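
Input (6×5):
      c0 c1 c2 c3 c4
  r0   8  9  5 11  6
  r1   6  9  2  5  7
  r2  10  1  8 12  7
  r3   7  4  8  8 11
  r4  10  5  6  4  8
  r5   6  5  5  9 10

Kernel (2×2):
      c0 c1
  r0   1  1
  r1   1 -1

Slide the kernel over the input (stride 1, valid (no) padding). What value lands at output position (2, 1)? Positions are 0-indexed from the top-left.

The receptive field on the input at this output position is [1 8 / 4 8]. Elementwise product with the kernel and sum: 1·1 + 8·1 + 4·1 + 8·-1.

5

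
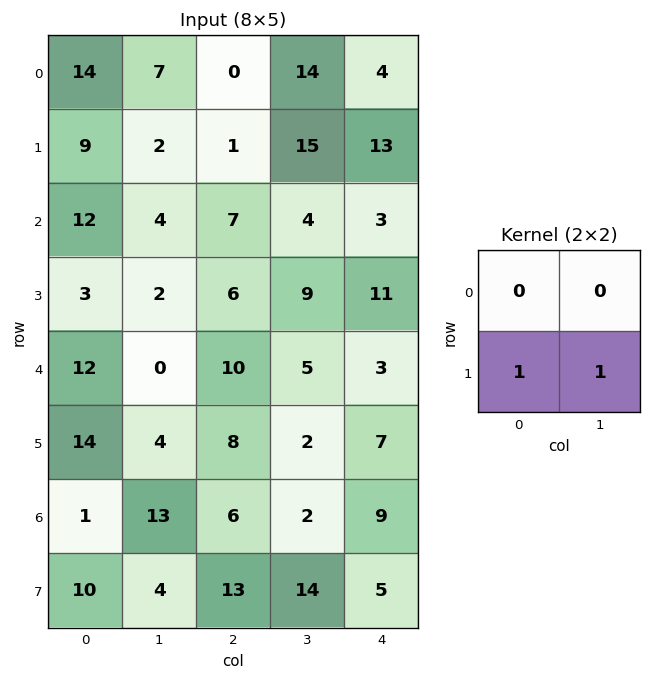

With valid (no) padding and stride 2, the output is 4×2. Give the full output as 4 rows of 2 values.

11 16
5 15
18 10
14 27

Output[0,0]: The receptive field on the input at this output position is [14 7 / 9 2]. Elementwise product with the kernel and sum: 9·1 + 2·1.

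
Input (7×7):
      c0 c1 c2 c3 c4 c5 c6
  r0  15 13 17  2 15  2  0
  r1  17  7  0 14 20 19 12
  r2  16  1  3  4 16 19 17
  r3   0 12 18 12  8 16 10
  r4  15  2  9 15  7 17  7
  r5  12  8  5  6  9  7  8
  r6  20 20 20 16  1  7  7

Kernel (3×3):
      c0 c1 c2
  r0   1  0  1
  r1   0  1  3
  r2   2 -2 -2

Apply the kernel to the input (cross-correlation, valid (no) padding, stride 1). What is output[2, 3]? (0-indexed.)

The receptive field on the input at this output position is [4 16 19 / 12 8 16 / 15 7 17]. Elementwise product with the kernel and sum: 4·1 + 19·1 + 8·1 + 16·3 + 15·2 + 7·-2 + 17·-2.

61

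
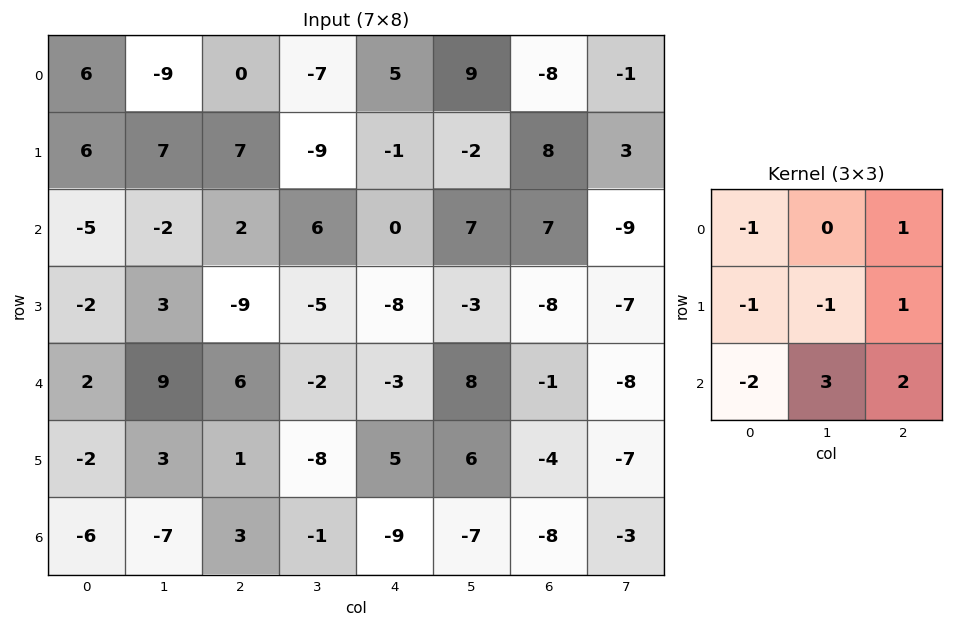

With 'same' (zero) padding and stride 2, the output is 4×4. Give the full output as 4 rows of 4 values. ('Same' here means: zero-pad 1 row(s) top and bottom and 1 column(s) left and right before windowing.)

Output[0,0]: The receptive field on the zero-padded input at this output position is [0 0 0 / 0 6 -9 / 0 6 7]. Elementwise product with the kernel and sum: 0·-1 + 0·1 + 0·-1 + 6·-1 + -9·1 + 0·-2 + 6·3 + 7·2.

17 -9 22 32
10 -53 -12 -50
10 -44 58 -57
2 -8 17 -1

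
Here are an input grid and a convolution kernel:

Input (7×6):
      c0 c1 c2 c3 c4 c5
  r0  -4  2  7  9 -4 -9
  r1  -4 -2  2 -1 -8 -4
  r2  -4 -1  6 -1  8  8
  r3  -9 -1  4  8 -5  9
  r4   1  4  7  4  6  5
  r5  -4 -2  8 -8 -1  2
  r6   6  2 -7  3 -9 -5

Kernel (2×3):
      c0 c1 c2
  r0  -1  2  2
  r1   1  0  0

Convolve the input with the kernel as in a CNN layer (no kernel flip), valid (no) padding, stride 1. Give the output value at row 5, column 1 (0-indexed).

4

The receptive field on the input at this output position is [-2 8 -8 / 2 -7 3]. Elementwise product with the kernel and sum: -2·-1 + 8·2 + -8·2 + 2·1.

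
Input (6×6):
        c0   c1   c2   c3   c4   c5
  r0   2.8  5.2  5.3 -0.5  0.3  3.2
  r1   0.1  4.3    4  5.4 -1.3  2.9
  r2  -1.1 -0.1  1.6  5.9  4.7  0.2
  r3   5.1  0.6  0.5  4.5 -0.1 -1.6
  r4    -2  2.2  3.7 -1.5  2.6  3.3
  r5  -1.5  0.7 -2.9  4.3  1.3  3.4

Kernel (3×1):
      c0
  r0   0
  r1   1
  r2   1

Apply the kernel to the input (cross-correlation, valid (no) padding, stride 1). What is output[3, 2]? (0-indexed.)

0.8

The receptive field on the input at this output position is [0.5 / 3.7 / -2.9]. Elementwise product with the kernel and sum: 3.7·1 + -2.9·1.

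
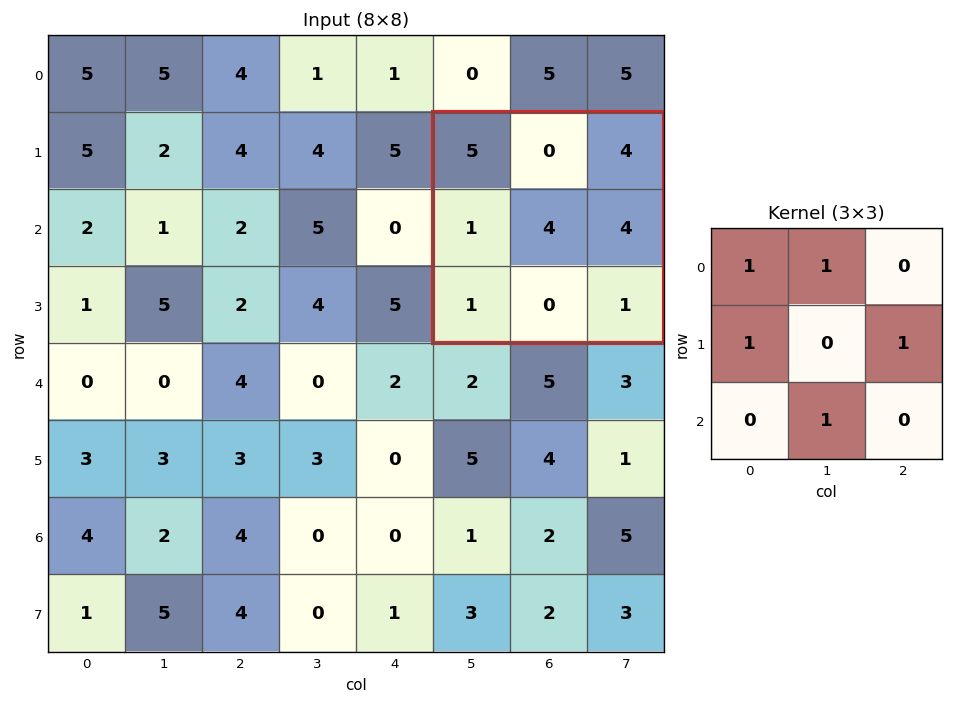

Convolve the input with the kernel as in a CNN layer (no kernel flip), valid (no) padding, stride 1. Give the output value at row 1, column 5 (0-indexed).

10

The receptive field on the input at this output position is [5 0 4 / 1 4 4 / 1 0 1]. Elementwise product with the kernel and sum: 5·1 + 0·1 + 1·1 + 4·1 + 0·1.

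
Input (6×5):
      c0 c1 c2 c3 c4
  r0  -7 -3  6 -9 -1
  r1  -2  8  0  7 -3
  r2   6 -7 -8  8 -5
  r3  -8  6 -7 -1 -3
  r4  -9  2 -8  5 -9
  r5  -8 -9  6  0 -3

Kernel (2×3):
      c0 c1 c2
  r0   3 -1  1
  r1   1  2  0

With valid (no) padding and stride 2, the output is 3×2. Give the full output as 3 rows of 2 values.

2 40
21 -46
-63 -32

Output[0,0]: The receptive field on the input at this output position is [-7 -3 6 / -2 8 0]. Elementwise product with the kernel and sum: -7·3 + -3·-1 + 6·1 + -2·1 + 8·2.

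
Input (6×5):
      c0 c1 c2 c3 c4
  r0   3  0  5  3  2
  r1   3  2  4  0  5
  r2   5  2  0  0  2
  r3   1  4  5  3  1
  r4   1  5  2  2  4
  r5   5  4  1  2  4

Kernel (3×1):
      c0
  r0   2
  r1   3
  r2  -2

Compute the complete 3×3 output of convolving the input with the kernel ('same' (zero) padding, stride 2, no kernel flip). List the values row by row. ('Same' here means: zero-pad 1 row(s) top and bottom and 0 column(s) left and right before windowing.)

3 7 -4
19 -2 14
-5 14 6

Output[0,0]: The receptive field on the zero-padded input at this output position is [0 / 3 / 3]. Elementwise product with the kernel and sum: 0·2 + 3·3 + 3·-2.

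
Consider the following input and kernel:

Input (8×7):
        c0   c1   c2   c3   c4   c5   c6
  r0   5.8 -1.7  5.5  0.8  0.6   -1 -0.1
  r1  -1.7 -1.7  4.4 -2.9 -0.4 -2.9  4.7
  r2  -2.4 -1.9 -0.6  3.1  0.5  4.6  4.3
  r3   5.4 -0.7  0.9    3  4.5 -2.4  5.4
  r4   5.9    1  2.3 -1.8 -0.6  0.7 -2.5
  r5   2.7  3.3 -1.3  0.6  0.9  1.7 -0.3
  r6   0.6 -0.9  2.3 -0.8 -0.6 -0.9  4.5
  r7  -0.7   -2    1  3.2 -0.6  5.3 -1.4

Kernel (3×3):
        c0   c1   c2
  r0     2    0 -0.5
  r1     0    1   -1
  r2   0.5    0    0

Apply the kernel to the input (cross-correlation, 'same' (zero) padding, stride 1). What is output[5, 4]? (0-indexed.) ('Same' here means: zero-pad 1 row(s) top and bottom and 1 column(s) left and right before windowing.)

The receptive field on the zero-padded input at this output position is [-1.8 -0.6 0.7 / 0.6 0.9 1.7 / -0.8 -0.6 -0.9]. Elementwise product with the kernel and sum: -1.8·2 + 0.7·-0.5 + 0.9·1 + 1.7·-1 + -0.8·0.5.

-5.15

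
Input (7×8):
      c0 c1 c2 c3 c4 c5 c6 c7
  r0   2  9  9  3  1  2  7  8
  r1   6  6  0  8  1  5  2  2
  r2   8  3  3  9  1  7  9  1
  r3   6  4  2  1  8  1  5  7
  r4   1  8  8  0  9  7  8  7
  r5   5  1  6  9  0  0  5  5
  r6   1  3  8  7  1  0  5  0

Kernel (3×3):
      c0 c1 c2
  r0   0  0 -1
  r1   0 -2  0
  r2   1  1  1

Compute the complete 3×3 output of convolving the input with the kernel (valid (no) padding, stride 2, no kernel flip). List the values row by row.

Output[0,0]: The receptive field on the input at this output position is [2 9 9 / 6 6 0 / 8 3 3]. Elementwise product with the kernel and sum: 9·-1 + 6·-2 + 8·1 + 3·1 + 3·1.

-7 -4 0
6 14 13
2 -11 -2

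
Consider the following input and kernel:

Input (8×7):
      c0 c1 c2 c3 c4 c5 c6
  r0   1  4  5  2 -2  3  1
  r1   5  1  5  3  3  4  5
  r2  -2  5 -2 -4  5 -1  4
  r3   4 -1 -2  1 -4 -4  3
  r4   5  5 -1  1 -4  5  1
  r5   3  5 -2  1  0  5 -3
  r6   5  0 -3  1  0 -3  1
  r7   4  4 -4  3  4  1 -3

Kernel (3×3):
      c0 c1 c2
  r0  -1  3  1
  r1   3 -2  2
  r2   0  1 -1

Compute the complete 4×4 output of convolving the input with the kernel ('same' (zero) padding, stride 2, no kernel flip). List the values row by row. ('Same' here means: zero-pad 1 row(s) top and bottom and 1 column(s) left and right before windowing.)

10 8 15 12
35 25 -14 3
9 12 -1 23
4 -9 4 -28

Output[0,0]: The receptive field on the zero-padded input at this output position is [0 0 0 / 0 1 4 / 0 5 1]. Elementwise product with the kernel and sum: 0·-1 + 0·3 + 0·1 + 0·3 + 1·-2 + 4·2 + 5·1 + 1·-1.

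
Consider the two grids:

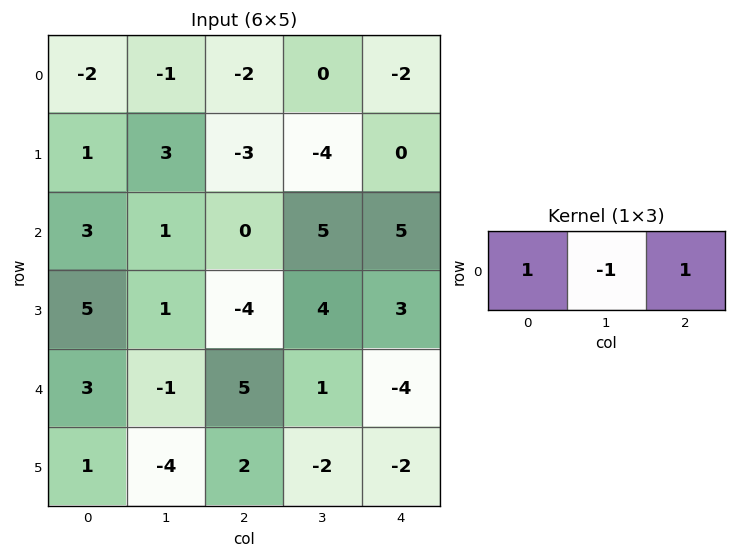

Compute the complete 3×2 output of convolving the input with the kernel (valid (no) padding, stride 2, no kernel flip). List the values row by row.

-3 -4
2 0
9 0

Output[0,0]: The receptive field on the input at this output position is [-2 -1 -2]. Elementwise product with the kernel and sum: -2·1 + -1·-1 + -2·1.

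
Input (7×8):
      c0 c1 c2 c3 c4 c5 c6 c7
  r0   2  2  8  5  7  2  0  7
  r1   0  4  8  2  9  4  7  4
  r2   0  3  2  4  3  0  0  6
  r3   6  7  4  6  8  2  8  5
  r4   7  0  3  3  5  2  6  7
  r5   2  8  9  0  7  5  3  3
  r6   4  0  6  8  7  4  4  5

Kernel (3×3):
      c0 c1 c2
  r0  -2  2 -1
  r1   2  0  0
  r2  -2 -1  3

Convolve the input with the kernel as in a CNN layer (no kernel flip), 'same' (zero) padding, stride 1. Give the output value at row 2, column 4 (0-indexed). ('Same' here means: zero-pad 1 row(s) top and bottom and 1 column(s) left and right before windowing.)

The receptive field on the zero-padded input at this output position is [2 9 4 / 4 3 0 / 6 8 2]. Elementwise product with the kernel and sum: 2·-2 + 9·2 + 4·-1 + 4·2 + 6·-2 + 8·-1 + 2·3.

4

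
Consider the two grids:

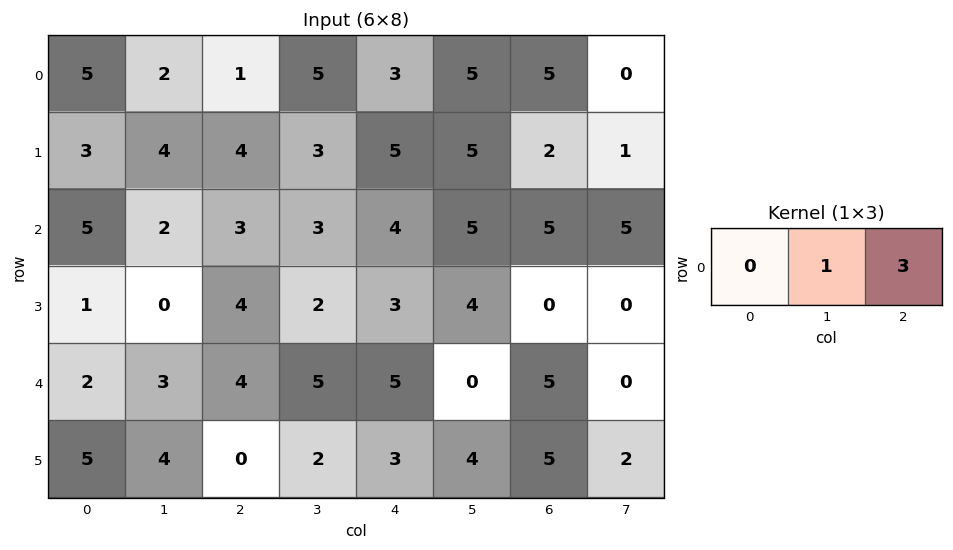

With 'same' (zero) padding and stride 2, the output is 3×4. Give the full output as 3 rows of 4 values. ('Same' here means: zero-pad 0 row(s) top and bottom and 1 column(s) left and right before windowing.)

11 16 18 5
11 12 19 20
11 19 5 5

Output[0,0]: The receptive field on the zero-padded input at this output position is [0 5 2]. Elementwise product with the kernel and sum: 5·1 + 2·3.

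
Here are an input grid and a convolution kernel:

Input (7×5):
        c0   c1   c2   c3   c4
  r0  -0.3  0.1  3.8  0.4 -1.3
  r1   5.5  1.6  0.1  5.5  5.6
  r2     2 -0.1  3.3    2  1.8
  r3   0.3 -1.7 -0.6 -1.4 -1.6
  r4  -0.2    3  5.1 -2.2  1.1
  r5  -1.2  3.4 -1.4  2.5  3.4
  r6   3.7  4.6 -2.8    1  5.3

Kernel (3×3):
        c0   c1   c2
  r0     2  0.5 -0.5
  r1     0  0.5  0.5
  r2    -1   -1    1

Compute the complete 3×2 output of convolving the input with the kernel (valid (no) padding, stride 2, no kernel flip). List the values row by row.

Output[0,0]: The receptive field on the input at this output position is [-0.3 0.1 3.8 / 5.5 1.6 0.1 / 2 -0.1 3.3]. Elementwise product with the kernel and sum: -0.3·2 + 0.1·0.5 + 3.8·-0.5 + 1.6·0.5 + 0.1·0.5 + 2·-1 + -0.1·-1 + 3.3·1.
Output[0,1]: The receptive field on the input at this output position is [3.8 0.4 -1.3 / 0.1 5.5 5.6 / 3.3 2 1.8]. Elementwise product with the kernel and sum: 3.8·2 + 0.4·0.5 + -1.3·-0.5 + 5.5·0.5 + 5.6·0.5 + 3.3·-1 + 2·-1 + 1.8·1.

-0.2 10.5
3.45 3.4
-11.55 18.6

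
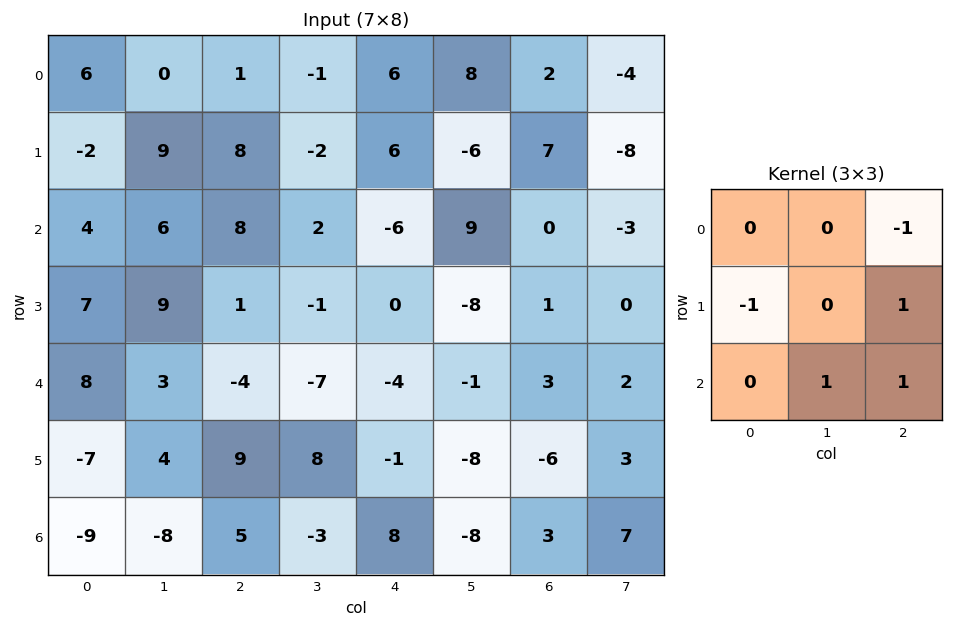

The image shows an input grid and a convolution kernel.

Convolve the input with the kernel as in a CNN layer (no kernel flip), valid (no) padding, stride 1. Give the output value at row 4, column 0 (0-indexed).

17

The receptive field on the input at this output position is [8 3 -4 / -7 4 9 / -9 -8 5]. Elementwise product with the kernel and sum: -4·-1 + -7·-1 + 9·1 + -8·1 + 5·1.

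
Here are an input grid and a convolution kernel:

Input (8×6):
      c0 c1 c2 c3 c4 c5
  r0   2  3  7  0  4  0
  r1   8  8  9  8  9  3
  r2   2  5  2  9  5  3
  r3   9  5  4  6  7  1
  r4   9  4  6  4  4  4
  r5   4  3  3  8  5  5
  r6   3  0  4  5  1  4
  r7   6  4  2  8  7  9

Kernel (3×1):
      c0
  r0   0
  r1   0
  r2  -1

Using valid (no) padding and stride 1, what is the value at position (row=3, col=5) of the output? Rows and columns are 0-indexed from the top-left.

-5

The receptive field on the input at this output position is [1 / 4 / 5]. Elementwise product with the kernel and sum: 5·-1.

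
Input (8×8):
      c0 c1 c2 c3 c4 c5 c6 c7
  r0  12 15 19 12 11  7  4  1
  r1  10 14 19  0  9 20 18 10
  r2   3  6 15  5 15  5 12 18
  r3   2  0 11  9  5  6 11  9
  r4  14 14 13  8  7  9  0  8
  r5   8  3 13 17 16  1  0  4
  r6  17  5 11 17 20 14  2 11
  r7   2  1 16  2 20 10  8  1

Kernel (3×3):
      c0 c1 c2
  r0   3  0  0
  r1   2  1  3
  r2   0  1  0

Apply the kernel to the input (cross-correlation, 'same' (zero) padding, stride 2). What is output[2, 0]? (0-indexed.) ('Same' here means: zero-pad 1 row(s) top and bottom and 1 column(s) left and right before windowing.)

64

The receptive field on the zero-padded input at this output position is [0 2 0 / 0 14 14 / 0 8 3]. Elementwise product with the kernel and sum: 0·3 + 0·2 + 14·1 + 14·3 + 8·1.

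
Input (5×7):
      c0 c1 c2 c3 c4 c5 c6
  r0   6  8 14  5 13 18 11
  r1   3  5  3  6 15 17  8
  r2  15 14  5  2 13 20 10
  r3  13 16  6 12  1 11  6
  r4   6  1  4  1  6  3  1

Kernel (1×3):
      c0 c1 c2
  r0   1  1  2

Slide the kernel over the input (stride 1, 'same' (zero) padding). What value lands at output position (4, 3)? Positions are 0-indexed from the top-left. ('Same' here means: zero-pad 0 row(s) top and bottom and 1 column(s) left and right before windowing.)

The receptive field on the zero-padded input at this output position is [4 1 6]. Elementwise product with the kernel and sum: 4·1 + 1·1 + 6·2.

17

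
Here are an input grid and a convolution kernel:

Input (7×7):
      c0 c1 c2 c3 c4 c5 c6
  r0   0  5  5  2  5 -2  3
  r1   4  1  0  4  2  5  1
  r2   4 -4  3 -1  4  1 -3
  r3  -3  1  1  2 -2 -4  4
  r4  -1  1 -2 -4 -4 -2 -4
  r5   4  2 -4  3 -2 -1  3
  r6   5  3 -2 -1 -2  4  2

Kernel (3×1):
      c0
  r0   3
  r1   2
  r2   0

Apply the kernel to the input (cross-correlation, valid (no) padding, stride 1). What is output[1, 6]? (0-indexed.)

The receptive field on the input at this output position is [1 / -3 / 4]. Elementwise product with the kernel and sum: 1·3 + -3·2.

-3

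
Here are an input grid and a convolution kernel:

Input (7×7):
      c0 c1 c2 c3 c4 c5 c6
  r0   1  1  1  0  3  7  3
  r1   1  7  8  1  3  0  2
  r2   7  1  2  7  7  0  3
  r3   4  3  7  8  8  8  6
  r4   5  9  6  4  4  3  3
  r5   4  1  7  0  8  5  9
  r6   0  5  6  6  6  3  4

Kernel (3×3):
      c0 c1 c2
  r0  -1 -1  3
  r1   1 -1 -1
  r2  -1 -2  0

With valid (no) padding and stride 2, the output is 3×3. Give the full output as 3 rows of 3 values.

Output[0,0]: The receptive field on the input at this output position is [1 1 1 / 1 7 8 / 7 1 2]. Elementwise product with the kernel and sum: 1·-1 + 1·-1 + 1·3 + 1·1 + 7·-1 + 8·-1 + 7·-1 + 1·-2.

-22 -4 -7
-31 -11 -14
-10 -17 -16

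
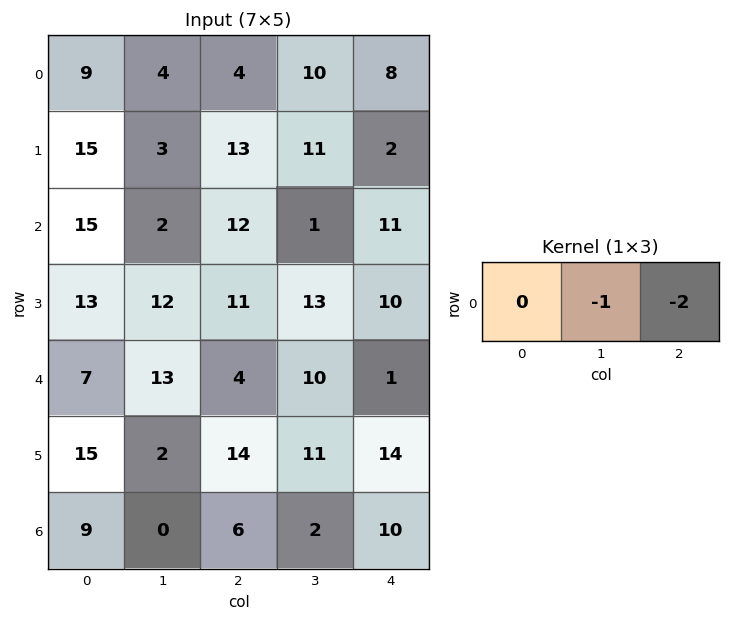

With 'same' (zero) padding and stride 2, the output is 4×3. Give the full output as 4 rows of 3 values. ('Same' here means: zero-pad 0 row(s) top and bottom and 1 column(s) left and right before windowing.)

-17 -24 -8
-19 -14 -11
-33 -24 -1
-9 -10 -10

Output[0,0]: The receptive field on the zero-padded input at this output position is [0 9 4]. Elementwise product with the kernel and sum: 9·-1 + 4·-2.
Output[0,1]: The receptive field on the zero-padded input at this output position is [4 4 10]. Elementwise product with the kernel and sum: 4·-1 + 10·-2.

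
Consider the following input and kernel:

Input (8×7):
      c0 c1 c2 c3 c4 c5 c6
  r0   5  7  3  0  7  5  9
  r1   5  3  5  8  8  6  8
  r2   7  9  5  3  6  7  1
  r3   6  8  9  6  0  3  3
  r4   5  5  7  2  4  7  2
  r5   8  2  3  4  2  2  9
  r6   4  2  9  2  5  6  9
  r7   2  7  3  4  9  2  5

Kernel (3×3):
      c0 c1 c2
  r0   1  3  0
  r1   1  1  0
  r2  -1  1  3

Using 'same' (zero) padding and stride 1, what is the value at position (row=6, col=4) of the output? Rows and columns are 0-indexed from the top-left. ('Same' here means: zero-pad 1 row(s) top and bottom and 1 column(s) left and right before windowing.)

The receptive field on the zero-padded input at this output position is [4 2 2 / 2 5 6 / 4 9 2]. Elementwise product with the kernel and sum: 4·1 + 2·3 + 2·1 + 5·1 + 4·-1 + 9·1 + 2·3.

28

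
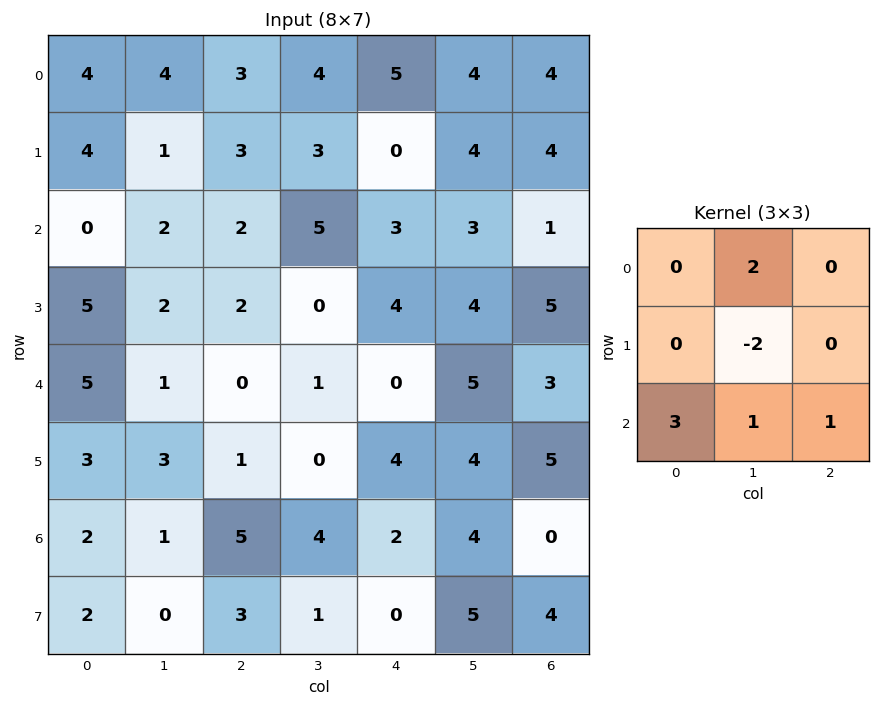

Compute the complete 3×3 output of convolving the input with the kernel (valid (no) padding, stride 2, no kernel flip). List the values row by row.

Output[0,0]: The receptive field on the input at this output position is [4 4 3 / 4 1 3 / 0 2 2]. Elementwise product with the kernel and sum: 4·2 + 1·-2 + 0·3 + 2·1 + 2·1.
Output[0,1]: The receptive field on the input at this output position is [3 4 5 / 3 3 0 / 2 5 3]. Elementwise product with the kernel and sum: 4·2 + 3·-2 + 2·3 + 5·1 + 3·1.

10 16 13
16 11 6
8 23 12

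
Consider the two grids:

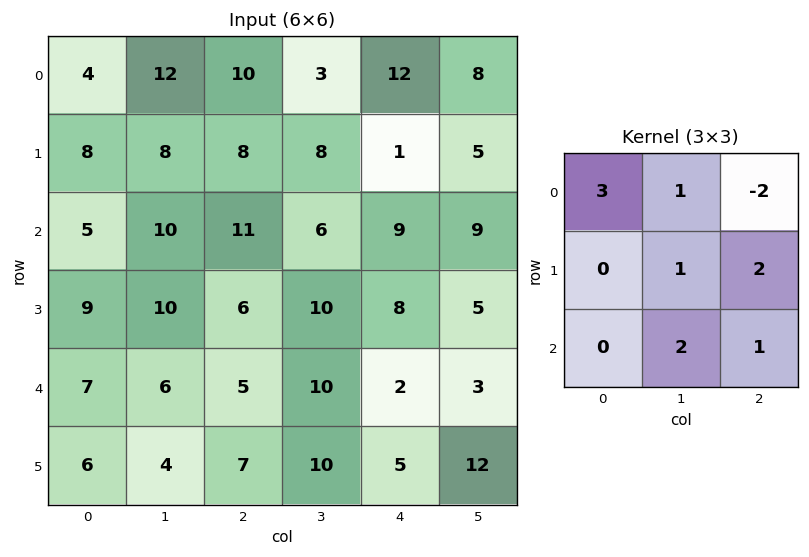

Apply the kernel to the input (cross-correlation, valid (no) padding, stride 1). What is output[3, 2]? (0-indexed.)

51

The receptive field on the input at this output position is [6 10 8 / 5 10 2 / 7 10 5]. Elementwise product with the kernel and sum: 6·3 + 10·1 + 8·-2 + 10·1 + 2·2 + 10·2 + 5·1.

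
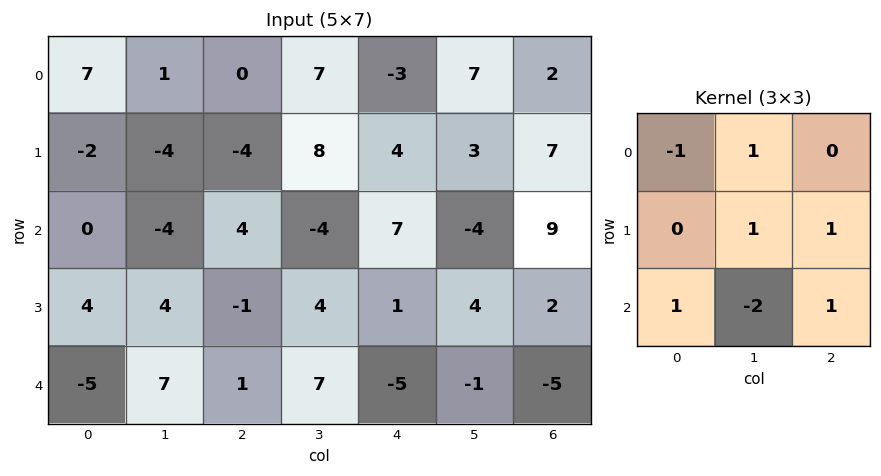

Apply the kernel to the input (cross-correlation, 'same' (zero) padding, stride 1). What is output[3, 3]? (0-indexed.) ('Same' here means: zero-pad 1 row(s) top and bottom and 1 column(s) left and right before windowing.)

The receptive field on the zero-padded input at this output position is [4 -4 7 / -1 4 1 / 1 7 -5]. Elementwise product with the kernel and sum: 4·-1 + -4·1 + 4·1 + 1·1 + 1·1 + 7·-2 + -5·1.

-21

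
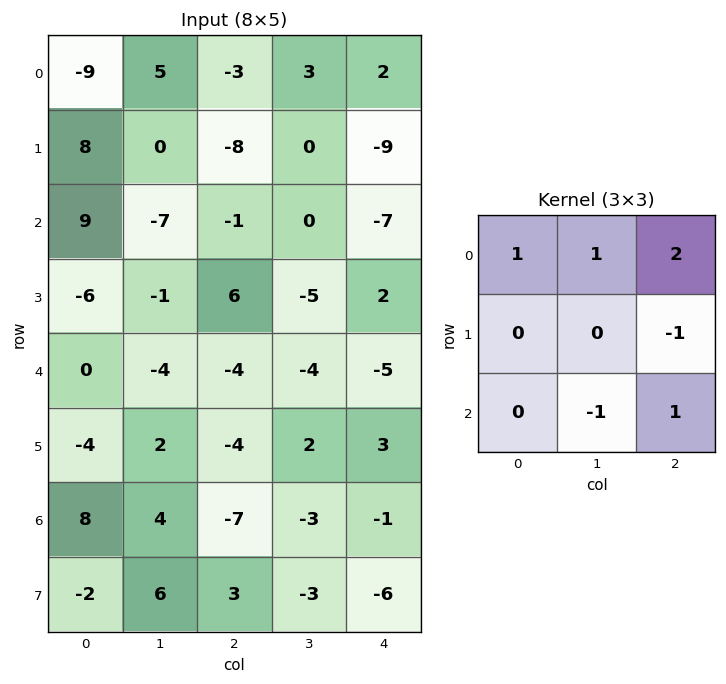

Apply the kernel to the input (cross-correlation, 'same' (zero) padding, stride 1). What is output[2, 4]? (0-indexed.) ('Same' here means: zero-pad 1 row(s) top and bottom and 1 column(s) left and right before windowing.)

The receptive field on the zero-padded input at this output position is [0 -9 0 / 0 -7 0 / -5 2 0]. Elementwise product with the kernel and sum: 0·1 + -9·1 + 0·2 + 0·-1 + 2·-1 + 0·1.

-11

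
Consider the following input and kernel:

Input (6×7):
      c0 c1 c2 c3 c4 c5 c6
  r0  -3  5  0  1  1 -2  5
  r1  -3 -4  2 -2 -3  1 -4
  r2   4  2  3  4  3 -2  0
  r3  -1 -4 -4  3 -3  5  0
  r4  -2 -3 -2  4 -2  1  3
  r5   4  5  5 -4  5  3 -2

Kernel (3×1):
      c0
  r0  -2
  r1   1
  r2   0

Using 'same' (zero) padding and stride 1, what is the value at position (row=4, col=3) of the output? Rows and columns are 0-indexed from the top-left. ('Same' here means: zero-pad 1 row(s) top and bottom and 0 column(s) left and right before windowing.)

-2

The receptive field on the zero-padded input at this output position is [3 / 4 / -4]. Elementwise product with the kernel and sum: 3·-2 + 4·1.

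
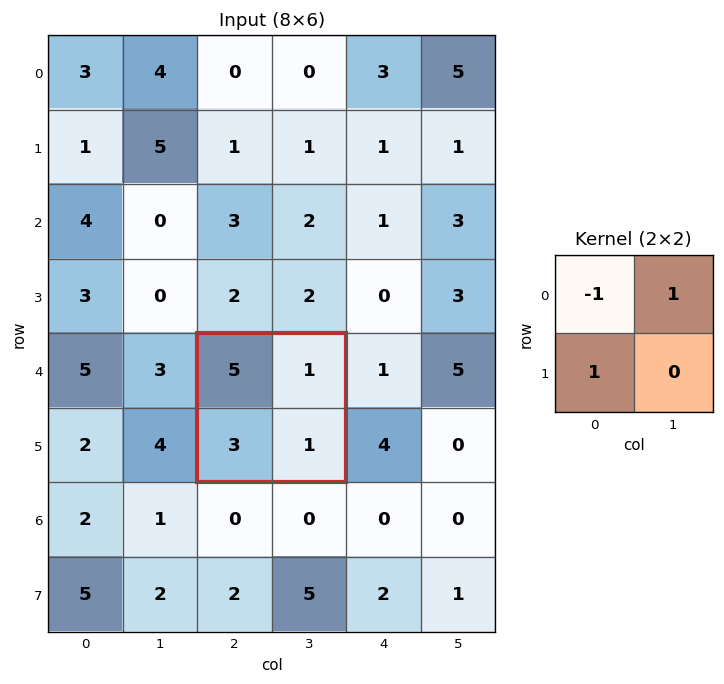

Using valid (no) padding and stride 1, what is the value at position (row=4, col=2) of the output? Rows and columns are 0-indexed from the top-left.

The receptive field on the input at this output position is [5 1 / 3 1]. Elementwise product with the kernel and sum: 5·-1 + 1·1 + 3·1.

-1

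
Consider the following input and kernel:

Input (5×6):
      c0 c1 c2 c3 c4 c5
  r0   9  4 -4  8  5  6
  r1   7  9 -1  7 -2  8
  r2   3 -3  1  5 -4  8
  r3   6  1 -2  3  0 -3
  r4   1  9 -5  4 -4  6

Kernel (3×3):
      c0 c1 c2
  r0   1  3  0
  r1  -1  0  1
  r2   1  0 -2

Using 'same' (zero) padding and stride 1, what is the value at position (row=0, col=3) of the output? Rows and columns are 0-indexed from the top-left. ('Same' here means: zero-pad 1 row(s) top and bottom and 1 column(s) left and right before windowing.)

The receptive field on the zero-padded input at this output position is [0 0 0 / -4 8 5 / -1 7 -2]. Elementwise product with the kernel and sum: 0·1 + 0·3 + -4·-1 + 5·1 + -1·1 + -2·-2.

12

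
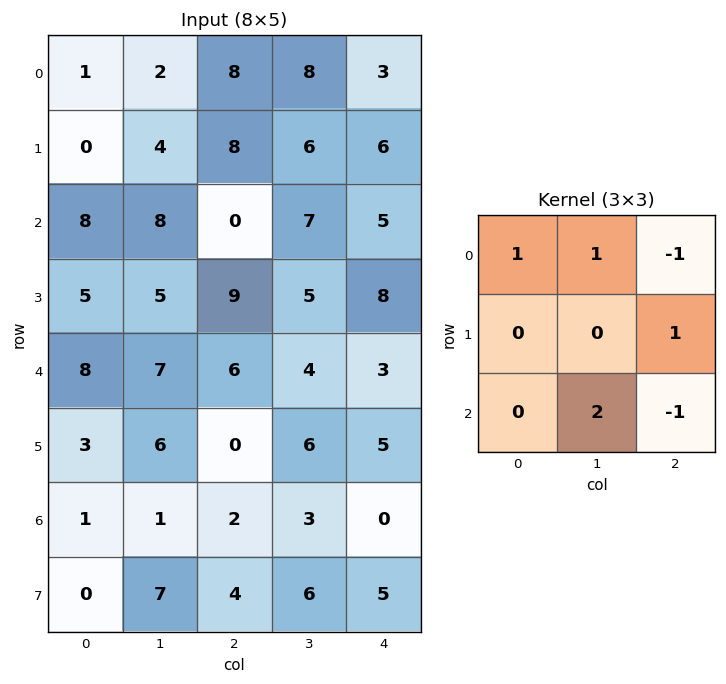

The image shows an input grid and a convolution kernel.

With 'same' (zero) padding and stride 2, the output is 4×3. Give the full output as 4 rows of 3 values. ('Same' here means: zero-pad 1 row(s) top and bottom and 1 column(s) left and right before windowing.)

Output[0,0]: The receptive field on the zero-padded input at this output position is [0 0 0 / 0 1 2 / 0 0 4]. Elementwise product with the kernel and sum: 0·1 + 0·1 + 0·-1 + 2·1 + 0·2 + 4·-1.
Output[0,1]: The receptive field on the zero-padded input at this output position is [0 0 0 / 2 8 8 / 4 8 6]. Elementwise product with the kernel and sum: 0·1 + 0·1 + 0·-1 + 8·1 + 8·2 + 6·-1.

-2 18 12
9 26 28
7 7 23
-9 5 21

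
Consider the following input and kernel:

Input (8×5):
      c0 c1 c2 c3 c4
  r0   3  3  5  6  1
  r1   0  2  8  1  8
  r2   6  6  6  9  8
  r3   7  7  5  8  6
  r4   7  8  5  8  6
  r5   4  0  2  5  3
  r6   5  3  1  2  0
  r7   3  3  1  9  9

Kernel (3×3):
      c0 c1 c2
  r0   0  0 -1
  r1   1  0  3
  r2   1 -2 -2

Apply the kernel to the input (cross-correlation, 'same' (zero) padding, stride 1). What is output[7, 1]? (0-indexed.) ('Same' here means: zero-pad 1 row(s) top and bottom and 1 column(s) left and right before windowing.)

The receptive field on the zero-padded input at this output position is [5 3 1 / 3 3 1 / 0 0 0]. Elementwise product with the kernel and sum: 1·-1 + 3·1 + 1·3 + 0·1 + 0·-2 + 0·-2.

5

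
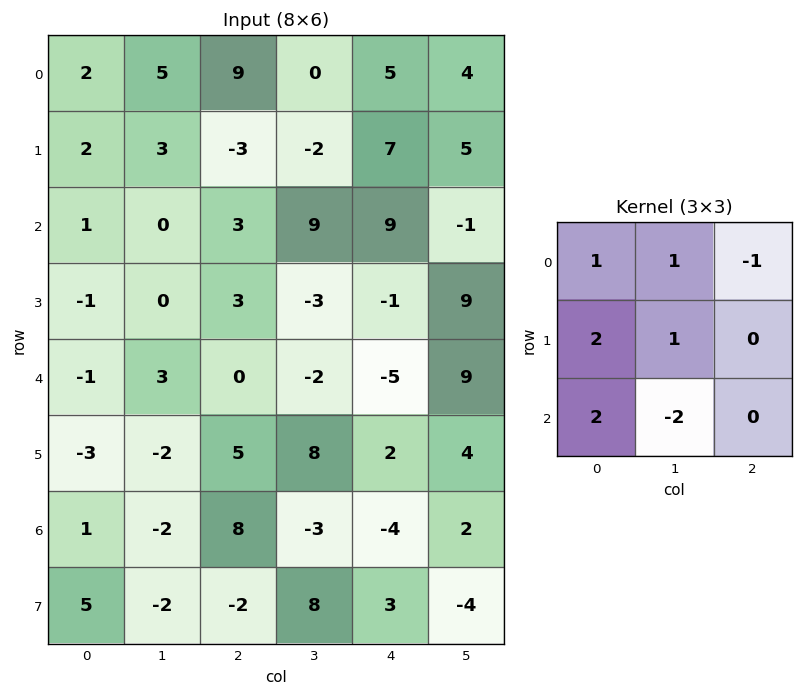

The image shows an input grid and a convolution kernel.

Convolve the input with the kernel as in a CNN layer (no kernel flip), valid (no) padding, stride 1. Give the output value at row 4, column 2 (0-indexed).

The receptive field on the input at this output position is [0 -2 -5 / 5 8 2 / 8 -3 -4]. Elementwise product with the kernel and sum: 0·1 + -2·1 + -5·-1 + 5·2 + 8·1 + 8·2 + -3·-2.

43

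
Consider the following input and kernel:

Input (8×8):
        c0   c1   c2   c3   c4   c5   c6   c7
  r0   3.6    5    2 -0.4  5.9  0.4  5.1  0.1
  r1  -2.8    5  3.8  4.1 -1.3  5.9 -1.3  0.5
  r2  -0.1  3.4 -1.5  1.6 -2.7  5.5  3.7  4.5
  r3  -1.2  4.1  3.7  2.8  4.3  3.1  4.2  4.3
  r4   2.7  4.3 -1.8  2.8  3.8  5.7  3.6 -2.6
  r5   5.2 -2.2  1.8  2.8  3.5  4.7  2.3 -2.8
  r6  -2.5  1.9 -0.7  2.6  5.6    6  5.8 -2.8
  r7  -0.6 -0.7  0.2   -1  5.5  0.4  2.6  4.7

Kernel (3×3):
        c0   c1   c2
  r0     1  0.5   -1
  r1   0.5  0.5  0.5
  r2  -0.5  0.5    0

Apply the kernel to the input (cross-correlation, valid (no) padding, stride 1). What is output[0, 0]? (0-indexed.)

8.85

The receptive field on the input at this output position is [3.6 5 2 / -2.8 5 3.8 / -0.1 3.4 -1.5]. Elementwise product with the kernel and sum: 3.6·1 + 5·0.5 + 2·-1 + -2.8·0.5 + 5·0.5 + 3.8·0.5 + -0.1·-0.5 + 3.4·0.5.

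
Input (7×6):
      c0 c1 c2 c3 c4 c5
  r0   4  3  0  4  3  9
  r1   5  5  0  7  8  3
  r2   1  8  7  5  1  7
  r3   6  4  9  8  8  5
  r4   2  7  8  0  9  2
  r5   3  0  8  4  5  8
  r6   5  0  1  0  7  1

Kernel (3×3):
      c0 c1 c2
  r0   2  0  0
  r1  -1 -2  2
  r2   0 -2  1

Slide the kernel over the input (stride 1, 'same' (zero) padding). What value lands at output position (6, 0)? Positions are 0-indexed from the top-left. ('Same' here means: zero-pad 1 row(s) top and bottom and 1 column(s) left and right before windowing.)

The receptive field on the zero-padded input at this output position is [0 3 0 / 0 5 0 / 0 0 0]. Elementwise product with the kernel and sum: 0·2 + 0·-1 + 5·-2 + 0·2 + 0·-2 + 0·1.

-10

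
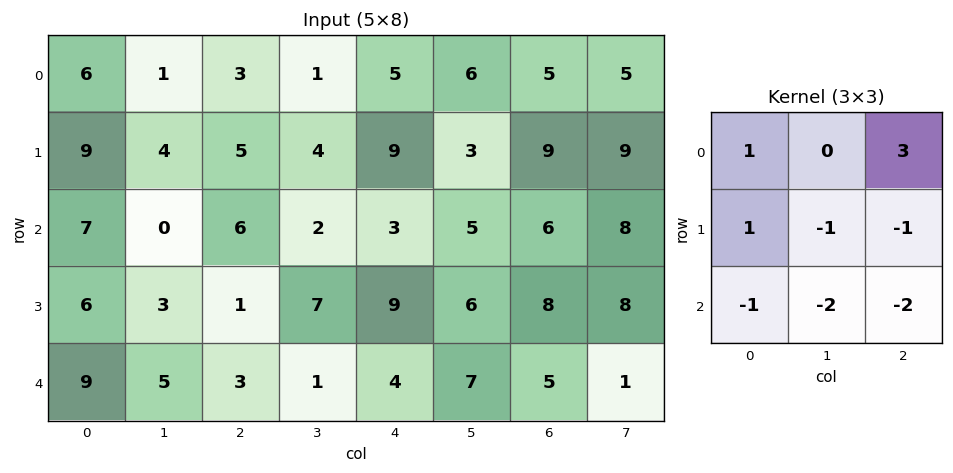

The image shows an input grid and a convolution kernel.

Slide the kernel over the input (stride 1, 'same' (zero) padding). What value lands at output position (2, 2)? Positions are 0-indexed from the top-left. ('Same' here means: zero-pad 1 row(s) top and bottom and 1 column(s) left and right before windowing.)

-11

The receptive field on the zero-padded input at this output position is [4 5 4 / 0 6 2 / 3 1 7]. Elementwise product with the kernel and sum: 4·1 + 4·3 + 0·1 + 6·-1 + 2·-1 + 3·-1 + 1·-2 + 7·-2.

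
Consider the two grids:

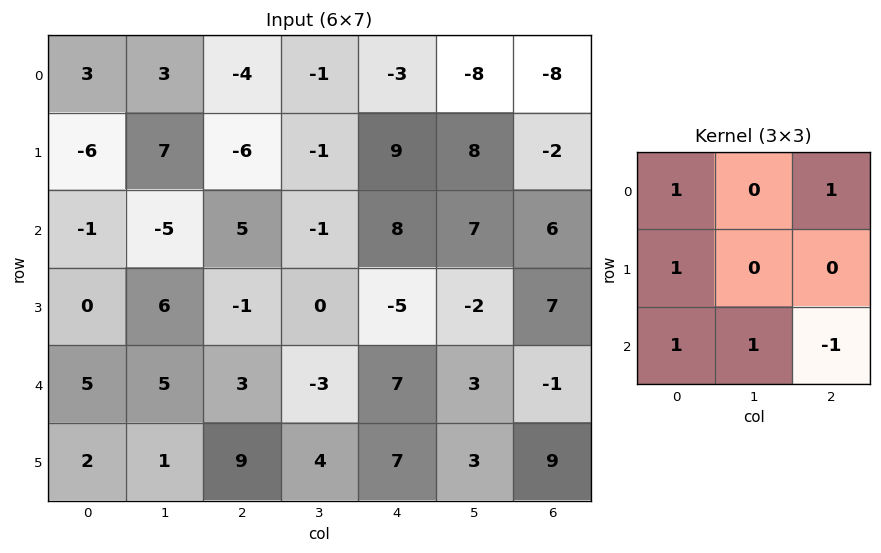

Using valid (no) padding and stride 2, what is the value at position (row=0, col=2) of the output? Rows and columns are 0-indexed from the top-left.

The receptive field on the input at this output position is [-3 -8 -8 / 9 8 -2 / 8 7 6]. Elementwise product with the kernel and sum: -3·1 + -8·1 + 9·1 + 8·1 + 7·1 + 6·-1.

7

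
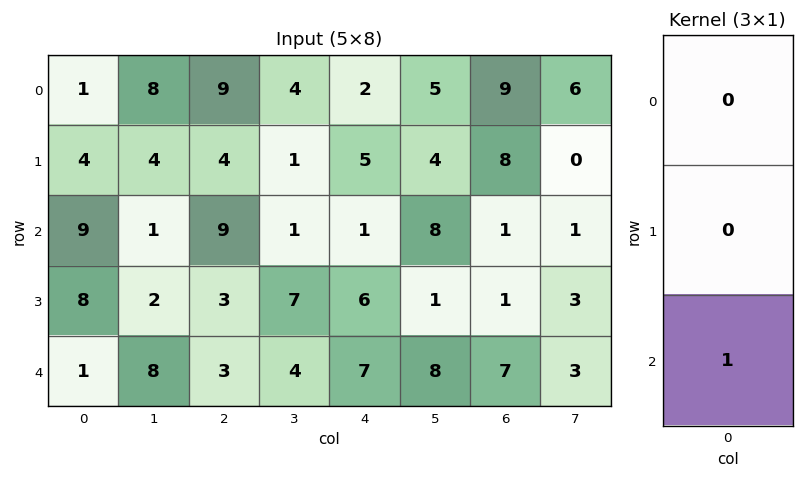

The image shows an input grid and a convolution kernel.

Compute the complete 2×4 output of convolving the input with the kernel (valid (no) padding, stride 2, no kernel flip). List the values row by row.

Output[0,0]: The receptive field on the input at this output position is [1 / 4 / 9]. Elementwise product with the kernel and sum: 9·1.
Output[0,1]: The receptive field on the input at this output position is [9 / 4 / 9]. Elementwise product with the kernel and sum: 9·1.

9 9 1 1
1 3 7 7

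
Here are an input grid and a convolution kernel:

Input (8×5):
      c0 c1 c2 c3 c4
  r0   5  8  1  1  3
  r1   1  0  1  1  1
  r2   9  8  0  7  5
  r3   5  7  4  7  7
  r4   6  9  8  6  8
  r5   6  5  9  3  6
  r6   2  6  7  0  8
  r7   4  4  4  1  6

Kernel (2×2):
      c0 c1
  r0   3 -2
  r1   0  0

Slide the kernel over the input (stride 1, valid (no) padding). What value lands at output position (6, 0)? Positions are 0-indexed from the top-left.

-6

The receptive field on the input at this output position is [2 6 / 4 4]. Elementwise product with the kernel and sum: 2·3 + 6·-2.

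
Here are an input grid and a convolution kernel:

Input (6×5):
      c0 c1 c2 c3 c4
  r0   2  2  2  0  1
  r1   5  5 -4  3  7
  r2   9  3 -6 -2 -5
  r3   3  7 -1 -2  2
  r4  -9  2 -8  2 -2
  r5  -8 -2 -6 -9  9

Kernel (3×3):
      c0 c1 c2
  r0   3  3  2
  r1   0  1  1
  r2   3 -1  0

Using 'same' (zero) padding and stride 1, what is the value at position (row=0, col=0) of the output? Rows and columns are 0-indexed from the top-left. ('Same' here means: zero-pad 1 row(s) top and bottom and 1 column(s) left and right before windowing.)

-1

The receptive field on the zero-padded input at this output position is [0 0 0 / 0 2 2 / 0 5 5]. Elementwise product with the kernel and sum: 0·3 + 0·3 + 0·2 + 2·1 + 2·1 + 0·3 + 5·-1.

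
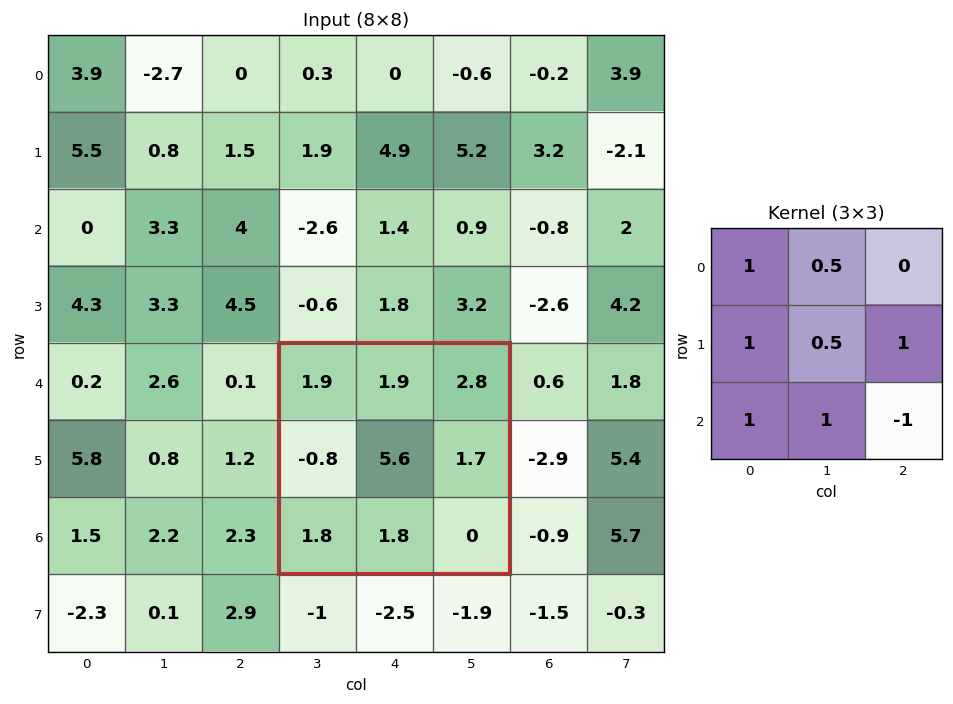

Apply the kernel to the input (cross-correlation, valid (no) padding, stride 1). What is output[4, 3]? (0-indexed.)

10.15

The receptive field on the input at this output position is [1.9 1.9 2.8 / -0.8 5.6 1.7 / 1.8 1.8 0]. Elementwise product with the kernel and sum: 1.9·1 + 1.9·0.5 + -0.8·1 + 5.6·0.5 + 1.7·1 + 1.8·1 + 1.8·1 + 0·-1.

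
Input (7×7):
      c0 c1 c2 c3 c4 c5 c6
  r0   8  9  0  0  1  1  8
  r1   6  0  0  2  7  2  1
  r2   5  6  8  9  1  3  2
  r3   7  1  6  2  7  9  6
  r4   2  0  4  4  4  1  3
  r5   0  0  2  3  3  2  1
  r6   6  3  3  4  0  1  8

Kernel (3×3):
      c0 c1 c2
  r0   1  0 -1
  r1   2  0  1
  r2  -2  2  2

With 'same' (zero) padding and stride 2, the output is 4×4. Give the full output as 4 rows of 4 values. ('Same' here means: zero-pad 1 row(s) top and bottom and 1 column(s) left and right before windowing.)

21 22 15 0
22 33 49 2
-1 13 6 9
3 7 10 4

Output[0,0]: The receptive field on the zero-padded input at this output position is [0 0 0 / 0 8 9 / 0 6 0]. Elementwise product with the kernel and sum: 0·1 + 0·-1 + 0·2 + 9·1 + 0·-2 + 6·2 + 0·2.
Output[0,1]: The receptive field on the zero-padded input at this output position is [0 0 0 / 9 0 0 / 0 0 2]. Elementwise product with the kernel and sum: 0·1 + 0·-1 + 9·2 + 0·1 + 0·-2 + 0·2 + 2·2.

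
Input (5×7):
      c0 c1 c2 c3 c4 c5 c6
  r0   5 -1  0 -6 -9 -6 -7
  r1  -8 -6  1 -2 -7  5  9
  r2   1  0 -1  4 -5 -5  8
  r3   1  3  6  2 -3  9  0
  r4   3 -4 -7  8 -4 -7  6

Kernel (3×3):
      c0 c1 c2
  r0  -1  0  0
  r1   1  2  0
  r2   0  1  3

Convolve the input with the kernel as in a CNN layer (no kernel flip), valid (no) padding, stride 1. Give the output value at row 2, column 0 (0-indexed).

The receptive field on the input at this output position is [1 0 -1 / 1 3 6 / 3 -4 -7]. Elementwise product with the kernel and sum: 1·-1 + 1·1 + 3·2 + -4·1 + -7·3.

-19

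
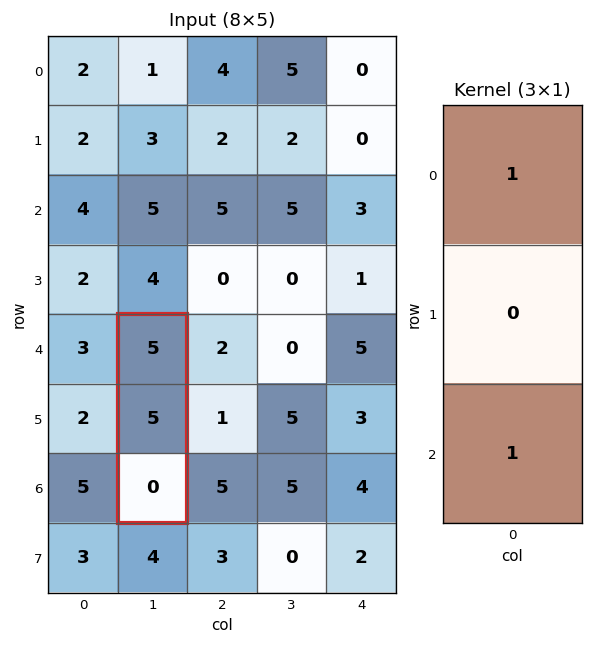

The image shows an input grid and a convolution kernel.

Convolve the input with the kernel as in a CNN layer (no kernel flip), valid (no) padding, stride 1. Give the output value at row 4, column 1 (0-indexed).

The receptive field on the input at this output position is [5 / 5 / 0]. Elementwise product with the kernel and sum: 5·1 + 0·1.

5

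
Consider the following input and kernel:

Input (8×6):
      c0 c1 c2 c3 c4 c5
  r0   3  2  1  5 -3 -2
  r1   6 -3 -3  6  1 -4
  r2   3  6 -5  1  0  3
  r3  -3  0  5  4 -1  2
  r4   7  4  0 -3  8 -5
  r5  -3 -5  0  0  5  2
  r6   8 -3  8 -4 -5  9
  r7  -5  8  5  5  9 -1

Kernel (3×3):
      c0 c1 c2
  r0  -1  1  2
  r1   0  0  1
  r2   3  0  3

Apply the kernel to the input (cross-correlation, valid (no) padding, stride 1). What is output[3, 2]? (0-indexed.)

20

The receptive field on the input at this output position is [5 4 -1 / 0 -3 8 / 0 0 5]. Elementwise product with the kernel and sum: 5·-1 + 4·1 + -1·2 + 8·1 + 0·3 + 5·3.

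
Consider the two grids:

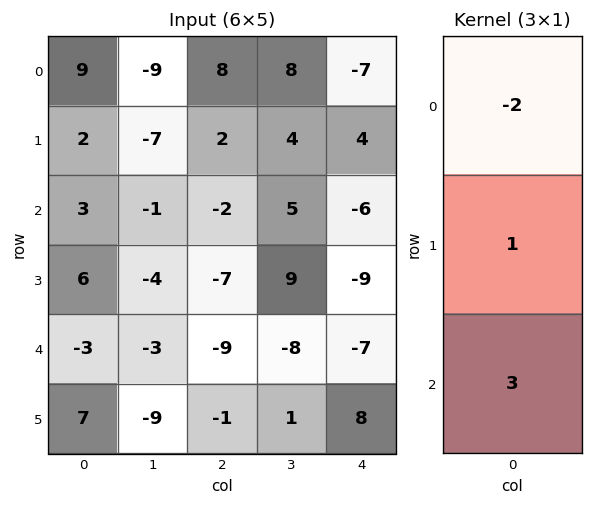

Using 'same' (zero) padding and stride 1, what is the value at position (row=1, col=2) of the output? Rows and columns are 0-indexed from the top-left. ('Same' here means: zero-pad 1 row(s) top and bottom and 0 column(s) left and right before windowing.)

-20

The receptive field on the zero-padded input at this output position is [8 / 2 / -2]. Elementwise product with the kernel and sum: 8·-2 + 2·1 + -2·3.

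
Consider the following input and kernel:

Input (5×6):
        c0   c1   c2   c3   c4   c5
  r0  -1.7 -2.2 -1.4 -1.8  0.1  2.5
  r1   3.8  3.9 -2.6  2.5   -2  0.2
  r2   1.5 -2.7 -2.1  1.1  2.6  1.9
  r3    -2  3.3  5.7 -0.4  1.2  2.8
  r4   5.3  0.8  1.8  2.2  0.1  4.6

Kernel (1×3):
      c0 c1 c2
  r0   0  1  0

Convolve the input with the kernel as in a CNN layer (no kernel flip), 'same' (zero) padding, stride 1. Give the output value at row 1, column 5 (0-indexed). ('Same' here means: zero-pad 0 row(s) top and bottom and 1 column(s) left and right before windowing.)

The receptive field on the zero-padded input at this output position is [-2 0.2 0]. Elementwise product with the kernel and sum: 0.2·1.

0.2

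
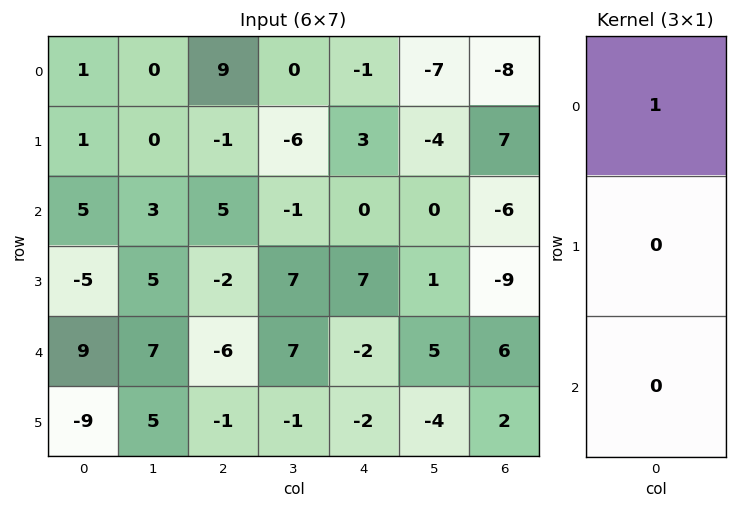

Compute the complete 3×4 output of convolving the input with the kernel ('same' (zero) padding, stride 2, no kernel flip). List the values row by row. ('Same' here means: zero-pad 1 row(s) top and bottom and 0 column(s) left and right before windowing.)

0 0 0 0
1 -1 3 7
-5 -2 7 -9

Output[0,0]: The receptive field on the zero-padded input at this output position is [0 / 1 / 1]. Elementwise product with the kernel and sum: 0·1.
Output[0,1]: The receptive field on the zero-padded input at this output position is [0 / 9 / -1]. Elementwise product with the kernel and sum: 0·1.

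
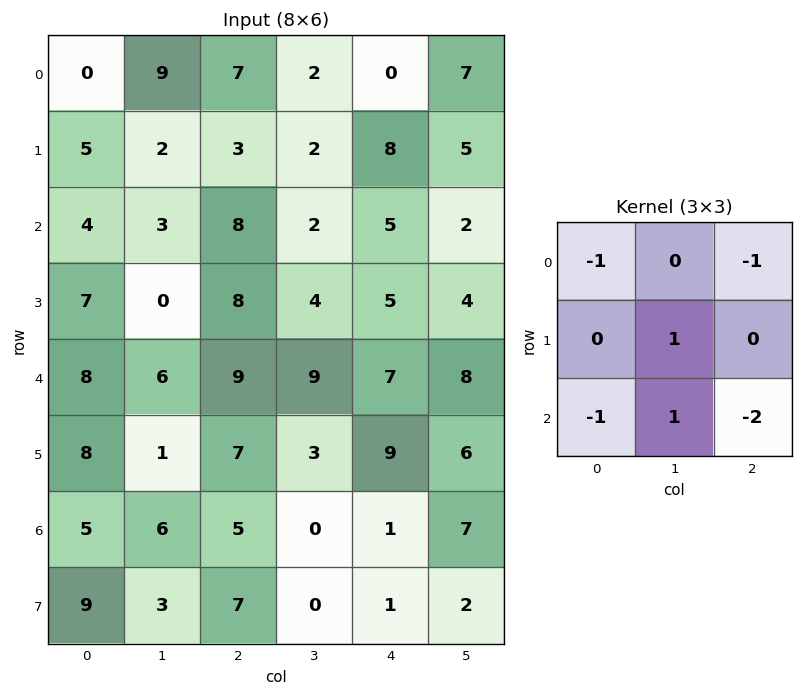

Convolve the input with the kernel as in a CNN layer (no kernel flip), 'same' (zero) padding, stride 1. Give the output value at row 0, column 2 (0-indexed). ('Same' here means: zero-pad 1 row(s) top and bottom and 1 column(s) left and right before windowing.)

The receptive field on the zero-padded input at this output position is [0 0 0 / 9 7 2 / 2 3 2]. Elementwise product with the kernel and sum: 0·-1 + 0·-1 + 7·1 + 2·-1 + 3·1 + 2·-2.

4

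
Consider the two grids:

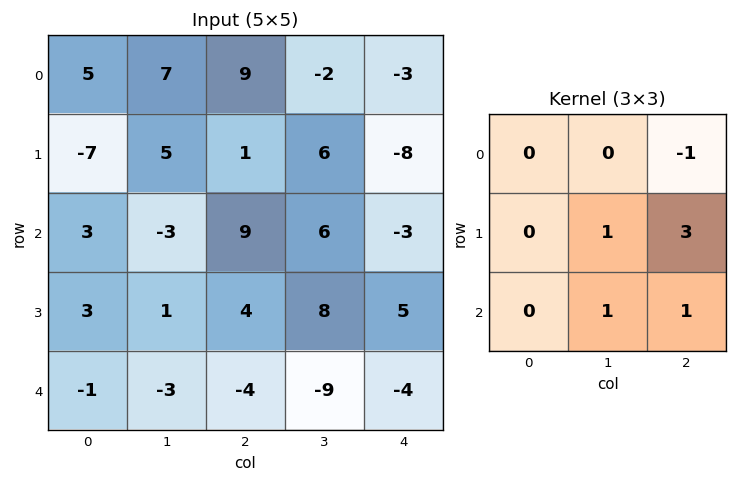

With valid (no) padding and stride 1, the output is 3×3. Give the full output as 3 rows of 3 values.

Output[0,0]: The receptive field on the input at this output position is [5 7 9 / -7 5 1 / 3 -3 9]. Elementwise product with the kernel and sum: 9·-1 + 5·1 + 1·3 + -3·1 + 9·1.
Output[0,1]: The receptive field on the input at this output position is [7 9 -2 / 5 1 6 / -3 9 6]. Elementwise product with the kernel and sum: -2·-1 + 1·1 + 6·3 + 9·1 + 6·1.

5 36 -12
28 33 18
-3 9 13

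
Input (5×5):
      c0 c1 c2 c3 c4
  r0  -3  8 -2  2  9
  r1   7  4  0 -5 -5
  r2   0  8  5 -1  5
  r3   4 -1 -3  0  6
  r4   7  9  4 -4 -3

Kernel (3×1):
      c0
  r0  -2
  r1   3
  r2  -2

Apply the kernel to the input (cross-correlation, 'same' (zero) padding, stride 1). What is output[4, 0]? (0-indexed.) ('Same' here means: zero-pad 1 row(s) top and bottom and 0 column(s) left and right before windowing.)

13

The receptive field on the zero-padded input at this output position is [4 / 7 / 0]. Elementwise product with the kernel and sum: 4·-2 + 7·3 + 0·-2.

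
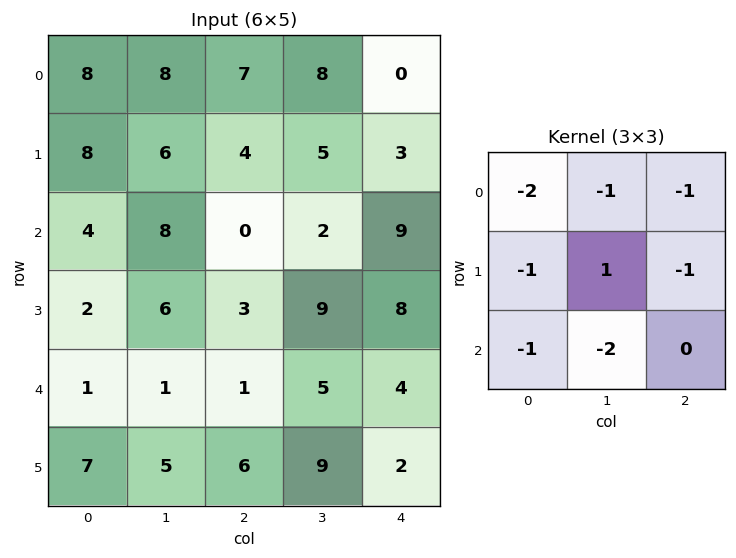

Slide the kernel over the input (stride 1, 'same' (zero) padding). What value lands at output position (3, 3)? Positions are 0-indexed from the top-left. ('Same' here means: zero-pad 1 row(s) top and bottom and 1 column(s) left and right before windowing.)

The receptive field on the zero-padded input at this output position is [0 2 9 / 3 9 8 / 1 5 4]. Elementwise product with the kernel and sum: 0·-2 + 2·-1 + 9·-1 + 3·-1 + 9·1 + 8·-1 + 1·-1 + 5·-2.

-24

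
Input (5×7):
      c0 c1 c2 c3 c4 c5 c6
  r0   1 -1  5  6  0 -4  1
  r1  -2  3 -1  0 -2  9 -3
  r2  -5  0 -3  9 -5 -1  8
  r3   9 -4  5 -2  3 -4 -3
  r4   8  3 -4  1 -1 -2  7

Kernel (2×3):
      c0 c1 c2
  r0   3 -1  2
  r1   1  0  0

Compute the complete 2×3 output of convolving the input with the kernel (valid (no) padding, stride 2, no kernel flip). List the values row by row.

12 8 4
-12 -23 5

Output[0,0]: The receptive field on the input at this output position is [1 -1 5 / -2 3 -1]. Elementwise product with the kernel and sum: 1·3 + -1·-1 + 5·2 + -2·1.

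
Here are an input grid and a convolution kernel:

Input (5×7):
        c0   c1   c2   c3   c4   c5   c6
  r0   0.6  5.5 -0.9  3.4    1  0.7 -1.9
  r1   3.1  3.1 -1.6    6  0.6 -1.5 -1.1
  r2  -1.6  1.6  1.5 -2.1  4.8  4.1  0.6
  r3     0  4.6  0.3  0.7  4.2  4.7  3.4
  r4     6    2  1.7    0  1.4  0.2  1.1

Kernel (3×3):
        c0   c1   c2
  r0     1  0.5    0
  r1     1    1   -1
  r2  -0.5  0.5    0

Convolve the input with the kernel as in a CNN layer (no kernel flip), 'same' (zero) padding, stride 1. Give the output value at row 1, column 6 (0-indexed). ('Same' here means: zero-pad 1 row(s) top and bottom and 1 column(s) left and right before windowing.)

The receptive field on the zero-padded input at this output position is [0.7 -1.9 0 / -1.5 -1.1 0 / 4.1 0.6 0]. Elementwise product with the kernel and sum: 0.7·1 + -1.9·0.5 + -1.5·1 + -1.1·1 + 0·-1 + 4.1·-0.5 + 0.6·0.5.

-4.6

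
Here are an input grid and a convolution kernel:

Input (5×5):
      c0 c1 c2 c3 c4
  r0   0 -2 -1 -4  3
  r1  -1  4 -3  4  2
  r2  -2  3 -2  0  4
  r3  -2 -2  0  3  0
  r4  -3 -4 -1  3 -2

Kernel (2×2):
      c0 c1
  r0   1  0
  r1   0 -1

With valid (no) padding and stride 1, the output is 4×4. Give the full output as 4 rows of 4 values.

Output[0,0]: The receptive field on the input at this output position is [0 -2 / -1 4]. Elementwise product with the kernel and sum: 0·1 + 4·-1.
Output[0,1]: The receptive field on the input at this output position is [-2 -1 / 4 -3]. Elementwise product with the kernel and sum: -2·1 + -3·-1.

-4 1 -5 -6
-4 6 -3 0
0 3 -5 0
2 -1 -3 5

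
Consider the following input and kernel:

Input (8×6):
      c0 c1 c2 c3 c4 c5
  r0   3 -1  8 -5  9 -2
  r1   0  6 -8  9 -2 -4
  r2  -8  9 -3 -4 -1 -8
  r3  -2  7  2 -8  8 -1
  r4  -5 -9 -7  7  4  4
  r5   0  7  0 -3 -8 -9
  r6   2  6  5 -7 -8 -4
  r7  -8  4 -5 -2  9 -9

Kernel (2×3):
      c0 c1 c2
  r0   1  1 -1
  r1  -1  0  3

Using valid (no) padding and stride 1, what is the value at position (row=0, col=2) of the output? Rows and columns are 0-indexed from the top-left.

-4

The receptive field on the input at this output position is [8 -5 9 / -8 9 -2]. Elementwise product with the kernel and sum: 8·1 + -5·1 + 9·-1 + -8·-1 + -2·3.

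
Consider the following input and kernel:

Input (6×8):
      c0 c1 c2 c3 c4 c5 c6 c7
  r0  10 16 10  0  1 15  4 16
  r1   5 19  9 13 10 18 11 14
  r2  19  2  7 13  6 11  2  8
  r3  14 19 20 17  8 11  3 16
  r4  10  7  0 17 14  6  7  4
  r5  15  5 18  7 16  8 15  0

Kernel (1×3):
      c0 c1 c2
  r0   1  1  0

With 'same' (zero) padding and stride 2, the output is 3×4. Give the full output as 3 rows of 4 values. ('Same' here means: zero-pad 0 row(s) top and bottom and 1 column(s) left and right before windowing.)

10 26 1 19
19 9 19 13
10 7 31 13

Output[0,0]: The receptive field on the zero-padded input at this output position is [0 10 16]. Elementwise product with the kernel and sum: 0·1 + 10·1.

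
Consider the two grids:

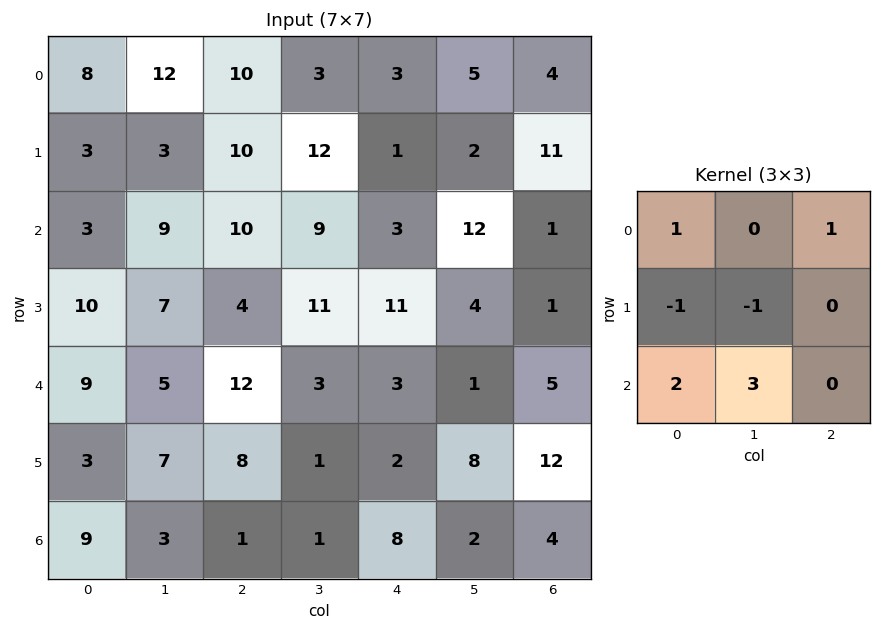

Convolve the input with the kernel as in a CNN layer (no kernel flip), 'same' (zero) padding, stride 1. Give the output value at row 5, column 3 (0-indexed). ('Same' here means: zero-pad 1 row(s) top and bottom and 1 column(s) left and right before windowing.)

11

The receptive field on the zero-padded input at this output position is [12 3 3 / 8 1 2 / 1 1 8]. Elementwise product with the kernel and sum: 12·1 + 3·1 + 8·-1 + 1·-1 + 1·2 + 1·3.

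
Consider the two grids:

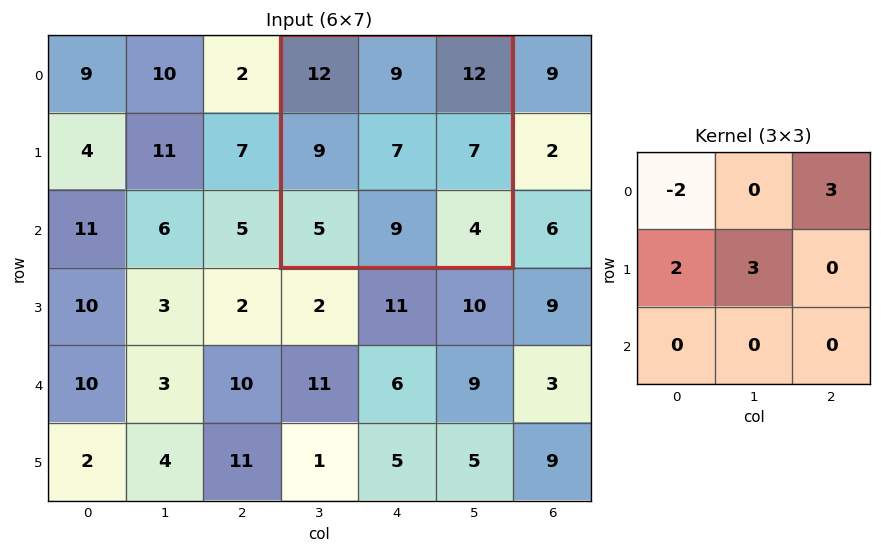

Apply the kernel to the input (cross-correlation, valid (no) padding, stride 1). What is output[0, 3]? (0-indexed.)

The receptive field on the input at this output position is [12 9 12 / 9 7 7 / 5 9 4]. Elementwise product with the kernel and sum: 12·-2 + 12·3 + 9·2 + 7·3.

51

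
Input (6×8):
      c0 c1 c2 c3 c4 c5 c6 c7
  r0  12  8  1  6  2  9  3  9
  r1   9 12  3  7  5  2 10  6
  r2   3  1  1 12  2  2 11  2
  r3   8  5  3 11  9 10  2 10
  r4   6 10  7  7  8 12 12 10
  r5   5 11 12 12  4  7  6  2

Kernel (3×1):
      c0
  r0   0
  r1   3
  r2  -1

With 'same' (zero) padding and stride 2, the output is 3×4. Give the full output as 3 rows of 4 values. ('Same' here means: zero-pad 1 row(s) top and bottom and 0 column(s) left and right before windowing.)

Output[0,0]: The receptive field on the zero-padded input at this output position is [0 / 12 / 9]. Elementwise product with the kernel and sum: 12·3 + 9·-1.

27 0 1 -1
1 0 -3 31
13 9 20 30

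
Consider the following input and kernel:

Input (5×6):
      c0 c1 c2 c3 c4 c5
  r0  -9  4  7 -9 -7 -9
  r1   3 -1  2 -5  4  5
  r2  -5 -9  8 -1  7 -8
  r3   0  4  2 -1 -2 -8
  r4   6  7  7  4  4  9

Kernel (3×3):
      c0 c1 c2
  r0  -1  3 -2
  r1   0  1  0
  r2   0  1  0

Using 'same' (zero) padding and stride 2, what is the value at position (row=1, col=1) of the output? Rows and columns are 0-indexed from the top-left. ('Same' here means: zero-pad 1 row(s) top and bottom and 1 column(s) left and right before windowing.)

The receptive field on the zero-padded input at this output position is [-1 2 -5 / -9 8 -1 / 4 2 -1]. Elementwise product with the kernel and sum: -1·-1 + 2·3 + -5·-2 + 8·1 + 2·1.

27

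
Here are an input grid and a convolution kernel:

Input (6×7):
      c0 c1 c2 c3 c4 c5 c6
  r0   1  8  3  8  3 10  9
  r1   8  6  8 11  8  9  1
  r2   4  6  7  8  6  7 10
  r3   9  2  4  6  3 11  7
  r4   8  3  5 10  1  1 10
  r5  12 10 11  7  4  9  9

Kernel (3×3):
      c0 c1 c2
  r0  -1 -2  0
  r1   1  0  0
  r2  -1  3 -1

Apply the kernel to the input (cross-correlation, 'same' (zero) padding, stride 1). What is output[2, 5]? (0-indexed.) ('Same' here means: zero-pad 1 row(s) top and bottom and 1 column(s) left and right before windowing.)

The receptive field on the zero-padded input at this output position is [8 9 1 / 6 7 10 / 3 11 7]. Elementwise product with the kernel and sum: 8·-1 + 9·-2 + 6·1 + 3·-1 + 11·3 + 7·-1.

3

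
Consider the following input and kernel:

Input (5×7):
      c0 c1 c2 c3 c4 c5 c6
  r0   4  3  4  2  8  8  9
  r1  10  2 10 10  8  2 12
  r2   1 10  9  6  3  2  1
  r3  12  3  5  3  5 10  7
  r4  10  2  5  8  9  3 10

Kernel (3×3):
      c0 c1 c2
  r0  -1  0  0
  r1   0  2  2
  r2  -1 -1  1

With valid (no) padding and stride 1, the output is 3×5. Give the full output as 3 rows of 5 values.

18 24 20 11 16
18 23 5 2 -10
8 7 3 10 29

Output[0,0]: The receptive field on the input at this output position is [4 3 4 / 10 2 10 / 1 10 9]. Elementwise product with the kernel and sum: 4·-1 + 2·2 + 10·2 + 1·-1 + 10·-1 + 9·1.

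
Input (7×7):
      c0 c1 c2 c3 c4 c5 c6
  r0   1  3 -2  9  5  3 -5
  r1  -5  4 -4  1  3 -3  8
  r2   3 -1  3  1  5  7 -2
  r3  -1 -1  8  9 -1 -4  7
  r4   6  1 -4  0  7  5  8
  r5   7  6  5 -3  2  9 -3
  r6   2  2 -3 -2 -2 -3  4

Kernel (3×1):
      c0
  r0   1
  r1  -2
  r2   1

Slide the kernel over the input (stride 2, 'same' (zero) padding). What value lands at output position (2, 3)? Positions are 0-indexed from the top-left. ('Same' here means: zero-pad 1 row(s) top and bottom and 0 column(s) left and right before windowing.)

-12

The receptive field on the zero-padded input at this output position is [7 / 8 / -3]. Elementwise product with the kernel and sum: 7·1 + 8·-2 + -3·1.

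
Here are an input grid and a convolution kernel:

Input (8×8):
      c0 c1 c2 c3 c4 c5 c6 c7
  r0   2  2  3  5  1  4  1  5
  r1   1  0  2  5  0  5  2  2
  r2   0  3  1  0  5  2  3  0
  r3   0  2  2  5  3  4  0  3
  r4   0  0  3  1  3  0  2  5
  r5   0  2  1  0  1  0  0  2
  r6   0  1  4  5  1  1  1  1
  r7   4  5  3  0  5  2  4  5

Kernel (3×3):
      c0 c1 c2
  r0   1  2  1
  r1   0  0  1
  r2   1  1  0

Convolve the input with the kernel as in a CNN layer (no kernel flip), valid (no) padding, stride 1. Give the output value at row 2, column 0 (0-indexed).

The receptive field on the input at this output position is [0 3 1 / 0 2 2 / 0 0 3]. Elementwise product with the kernel and sum: 0·1 + 3·2 + 1·1 + 2·1 + 0·1 + 0·1.

9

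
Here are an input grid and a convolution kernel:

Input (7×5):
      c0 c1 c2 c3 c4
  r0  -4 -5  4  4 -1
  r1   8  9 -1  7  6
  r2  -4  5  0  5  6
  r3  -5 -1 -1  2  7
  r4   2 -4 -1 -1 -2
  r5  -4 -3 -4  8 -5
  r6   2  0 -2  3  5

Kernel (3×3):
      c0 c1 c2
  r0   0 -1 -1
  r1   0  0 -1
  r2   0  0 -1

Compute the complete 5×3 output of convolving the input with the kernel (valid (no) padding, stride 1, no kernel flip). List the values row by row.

2 -20 -15
-7 -13 -26
-3 -6 -16
7 -8 -2
11 -9 3

Output[0,0]: The receptive field on the input at this output position is [-4 -5 4 / 8 9 -1 / -4 5 0]. Elementwise product with the kernel and sum: -5·-1 + 4·-1 + -1·-1 + 0·-1.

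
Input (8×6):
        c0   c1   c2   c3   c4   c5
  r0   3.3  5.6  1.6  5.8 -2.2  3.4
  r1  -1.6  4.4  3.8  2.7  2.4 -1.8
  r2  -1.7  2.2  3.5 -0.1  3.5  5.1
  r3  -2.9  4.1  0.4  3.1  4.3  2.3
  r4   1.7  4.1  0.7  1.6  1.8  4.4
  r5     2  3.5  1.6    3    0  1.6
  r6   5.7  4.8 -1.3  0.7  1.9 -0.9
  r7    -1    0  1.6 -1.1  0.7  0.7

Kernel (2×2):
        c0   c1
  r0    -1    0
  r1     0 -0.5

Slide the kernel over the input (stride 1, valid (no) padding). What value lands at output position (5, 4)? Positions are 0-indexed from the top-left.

0.45

The receptive field on the input at this output position is [0 1.6 / 1.9 -0.9]. Elementwise product with the kernel and sum: 0·-1 + -0.9·-0.5.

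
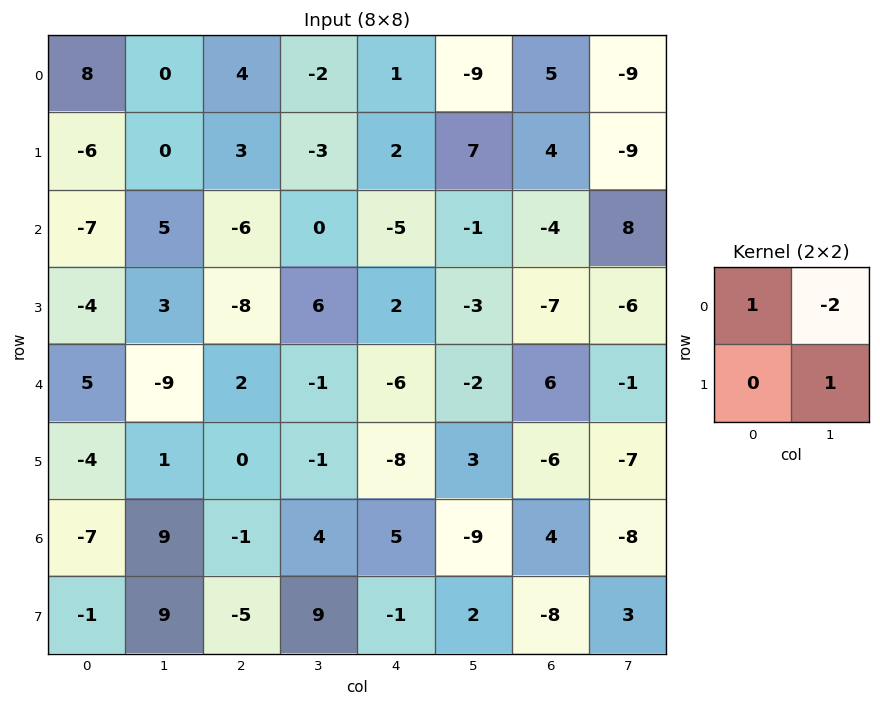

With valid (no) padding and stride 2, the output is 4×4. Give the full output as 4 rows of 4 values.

Output[0,0]: The receptive field on the input at this output position is [8 0 / -6 0]. Elementwise product with the kernel and sum: 8·1 + 0·-2 + 0·1.
Output[0,1]: The receptive field on the input at this output position is [4 -2 / 3 -3]. Elementwise product with the kernel and sum: 4·1 + -2·-2 + -3·1.

8 5 26 14
-14 0 -6 -26
24 3 1 1
-16 0 25 23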